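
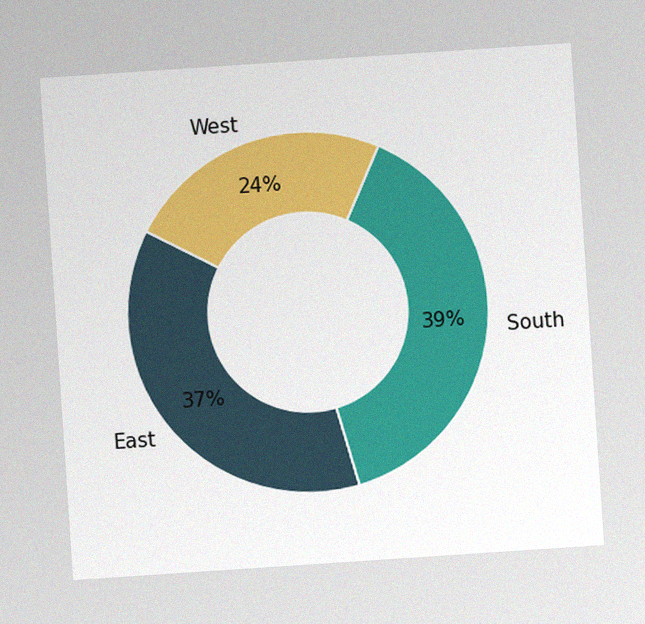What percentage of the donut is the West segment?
24%

The chart is tilted about 4° counter-clockwise, with some photo noise. The West segment takes up 24% of the ring.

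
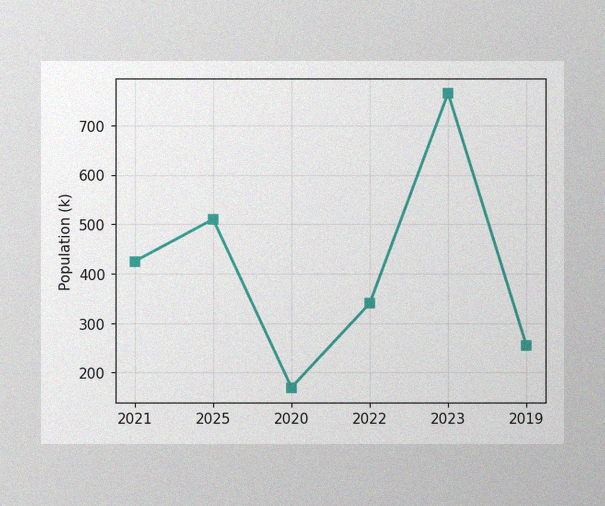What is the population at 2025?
510k

The image has some photo noise and uneven lighting. At 2025, the line is at 510k.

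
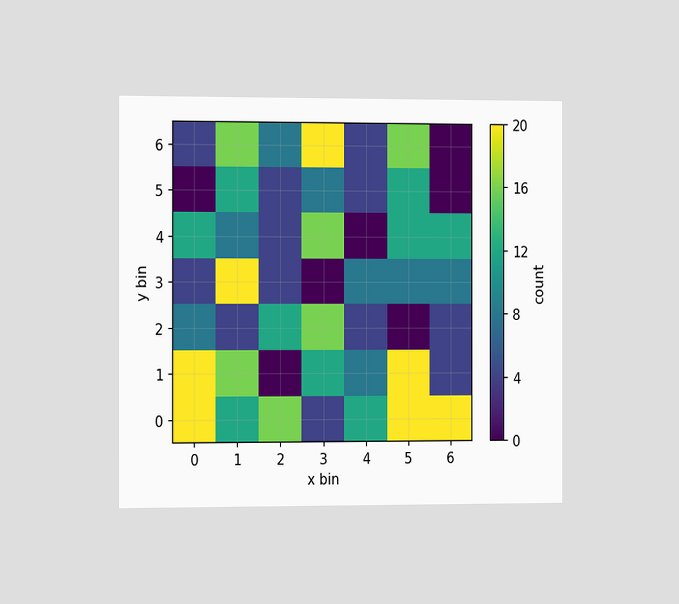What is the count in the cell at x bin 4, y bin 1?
8

The chart is viewed slightly from the left. Matching the cell (4, 1) against the colorbar gives 8.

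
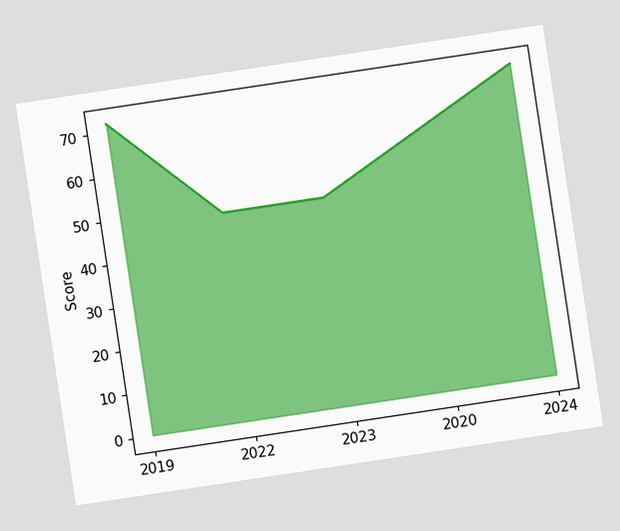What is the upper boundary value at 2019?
The chart is tilted about 9° counter-clockwise. At 2019 the upper boundary is at 72.

72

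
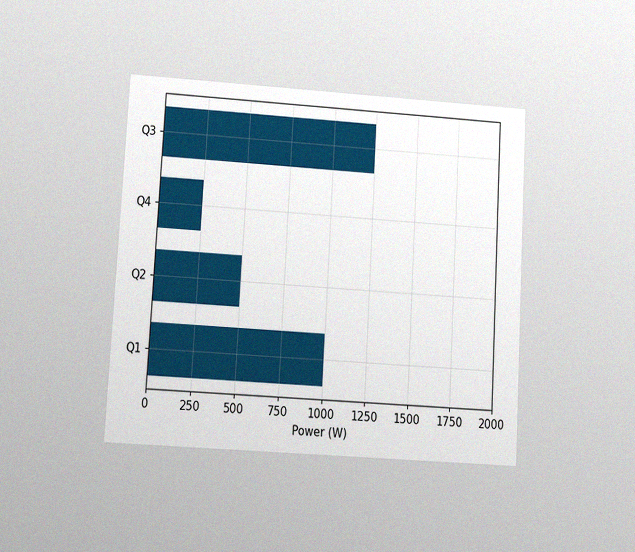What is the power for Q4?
The chart is tilted about 3° clockwise and viewed at a slight angle, with some photo noise. Reading along the chart's x-axis, the Q4 bar reaches 250W.

250W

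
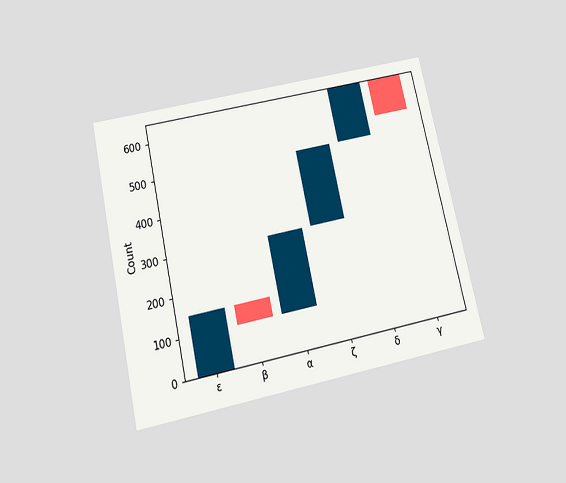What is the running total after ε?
150

The chart is tilted about 12° counter-clockwise and viewed slightly from below. After ε the running total reaches 150.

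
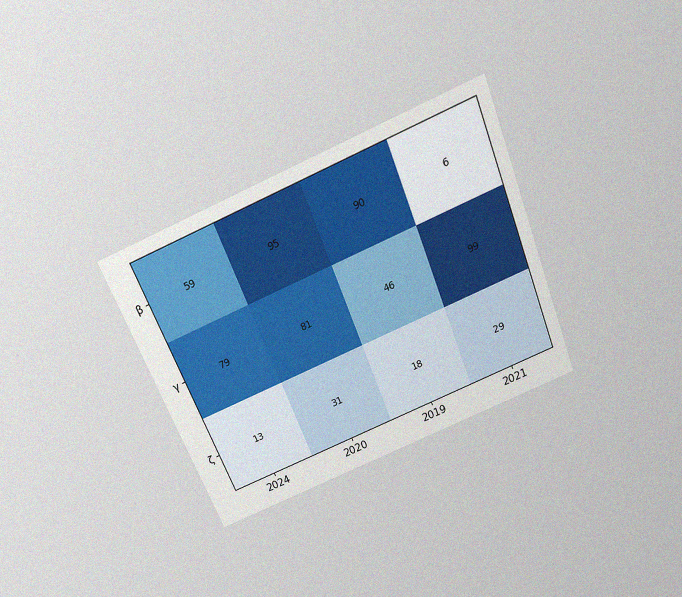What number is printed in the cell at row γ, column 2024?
The chart is tilted about 23° counter-clockwise and viewed slightly from above, with some photo noise. The (γ, 2024) cell reads 79.

79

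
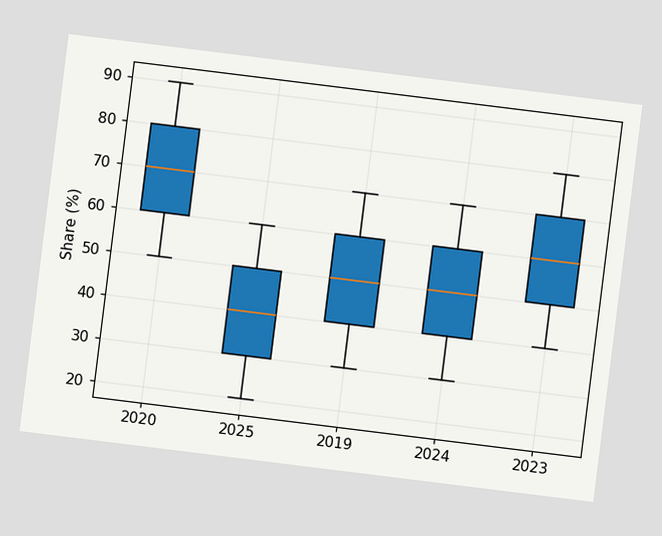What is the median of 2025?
40%

The chart is tilted about 7° clockwise. The median line in the 2025 box sits at 40%.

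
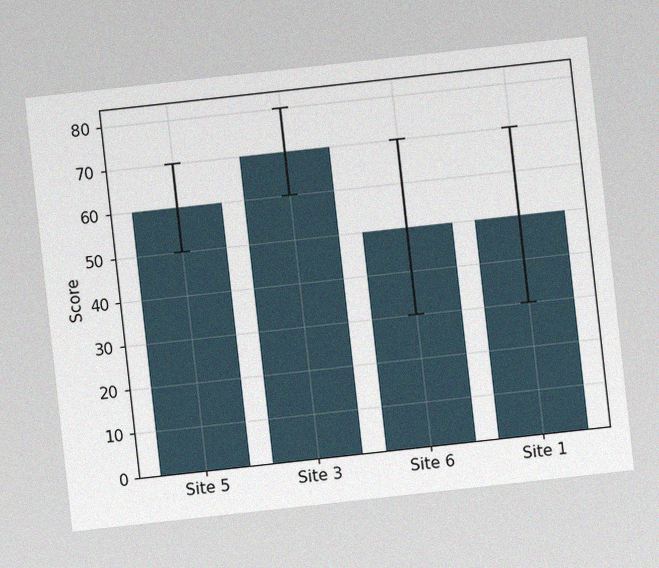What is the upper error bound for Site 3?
80

The chart is tilted about 6° counter-clockwise, with some photo noise. The Site 3 bar's upper whisker reaches 80.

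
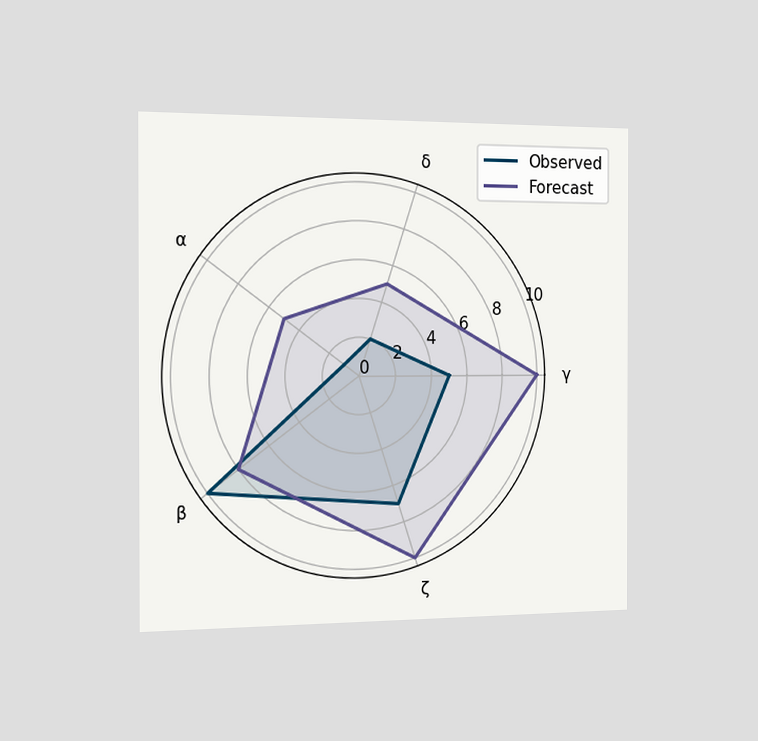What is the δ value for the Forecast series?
5

The chart is viewed slightly from the left. On the δ axis, Forecast reaches 5.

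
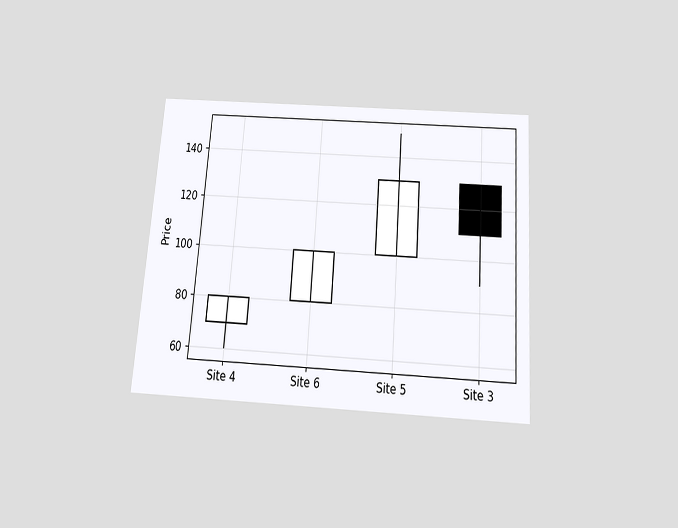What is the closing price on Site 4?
The chart is tilted about 4° clockwise and viewed slightly from below. The Site 4 candle closes at 80.

80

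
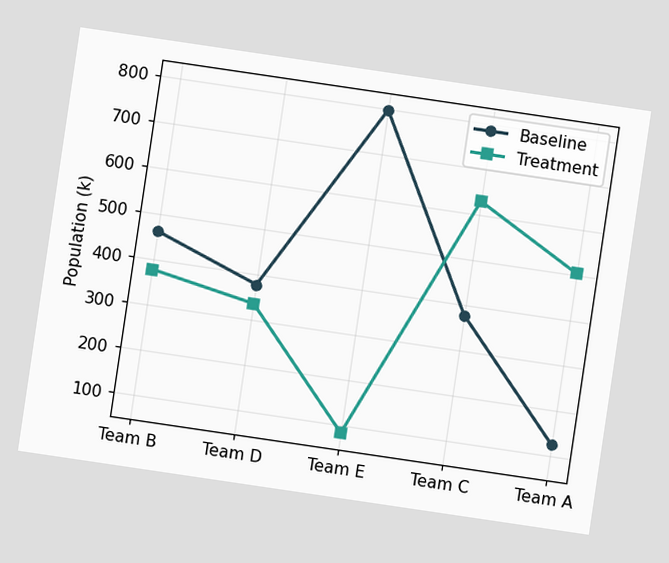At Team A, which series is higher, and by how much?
Treatment, by 378k

The chart is tilted about 8° clockwise. At Team A, Treatment sits above the other line by 378k.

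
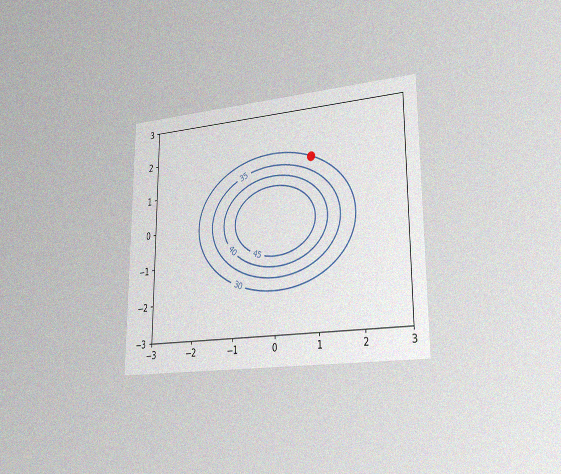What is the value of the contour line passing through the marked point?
The chart is viewed slightly from the right, with some photo noise. The marked point sits on the contour labelled 30.

30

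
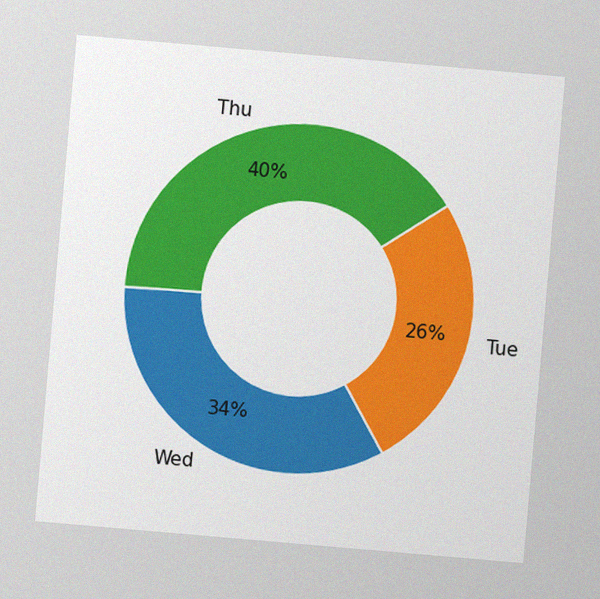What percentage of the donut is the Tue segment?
26%

The chart is tilted about 5° clockwise, with some photo noise. The Tue segment takes up 26% of the ring.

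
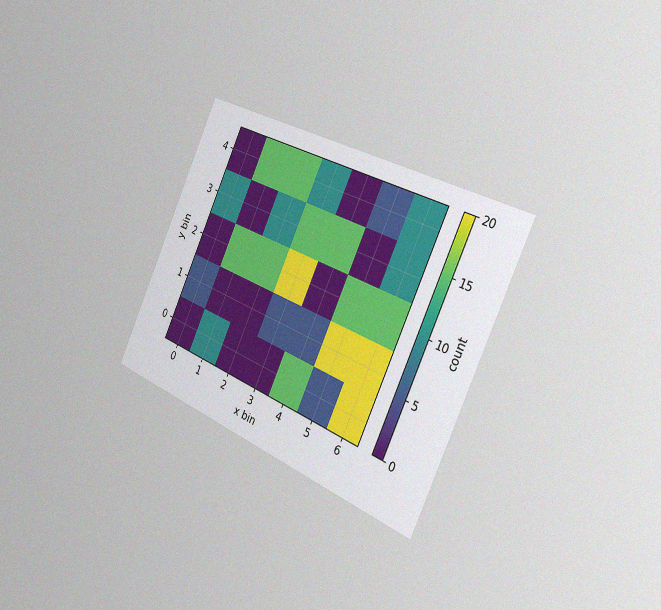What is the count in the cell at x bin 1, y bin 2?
15

The chart is tilted about 24° clockwise and viewed slightly from the right, with some photo noise. Matching the cell (1, 2) against the colorbar gives 15.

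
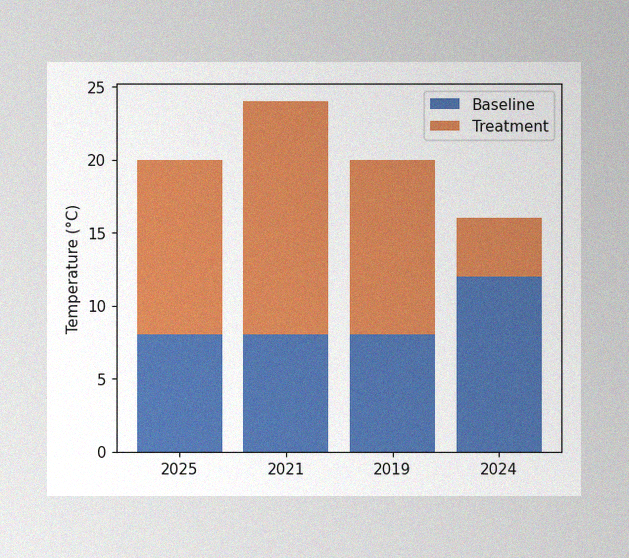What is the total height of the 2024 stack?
The image has some photo noise and uneven lighting. The 2024 stack's top reaches 16°C on the y-axis.

16°C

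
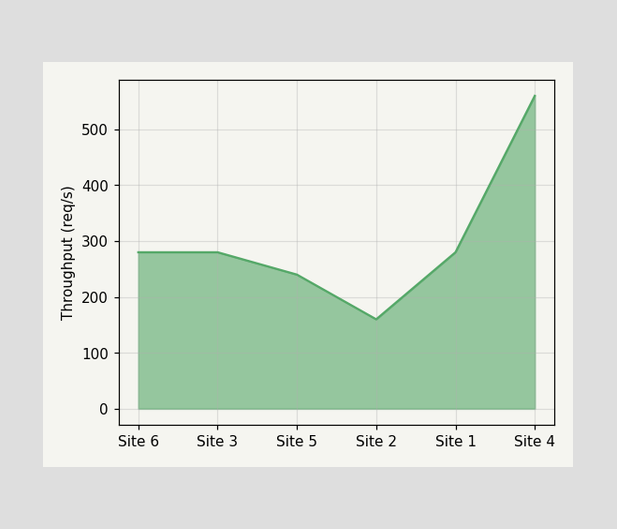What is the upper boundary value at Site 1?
280req/s

At Site 1 the upper boundary is at 280req/s.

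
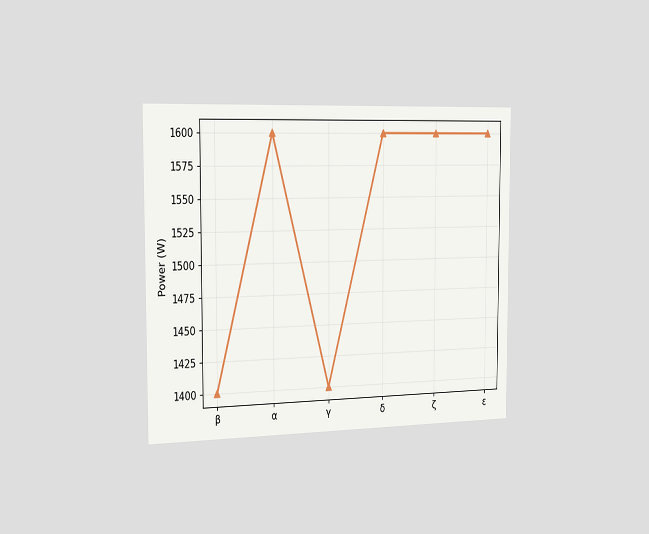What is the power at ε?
1600W

The chart is viewed slightly from the left. At ε, the line is at 1600W.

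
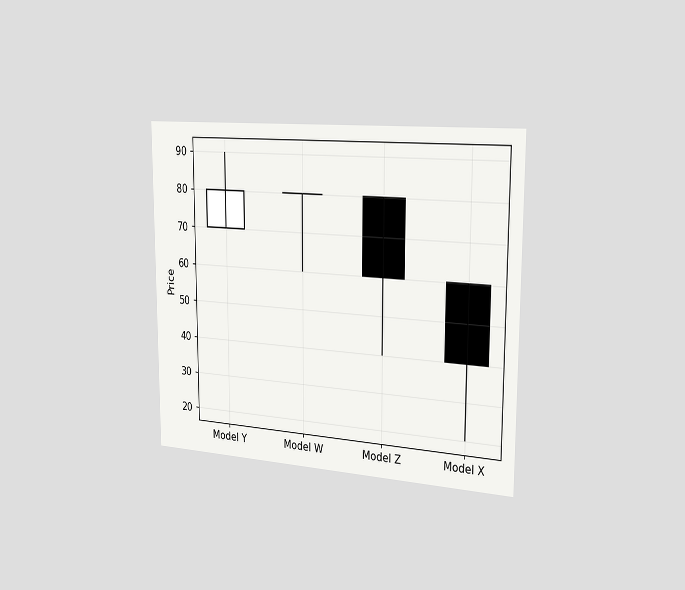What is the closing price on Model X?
The chart is viewed slightly from the right. The Model X candle closes at 40.

40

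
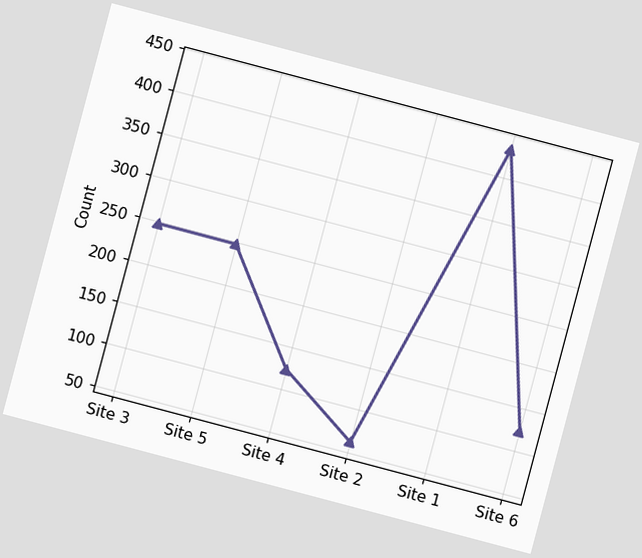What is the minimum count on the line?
62

The chart is tilted about 15° clockwise. The lowest point is at Site 2, and reading across to the y-axis gives 62.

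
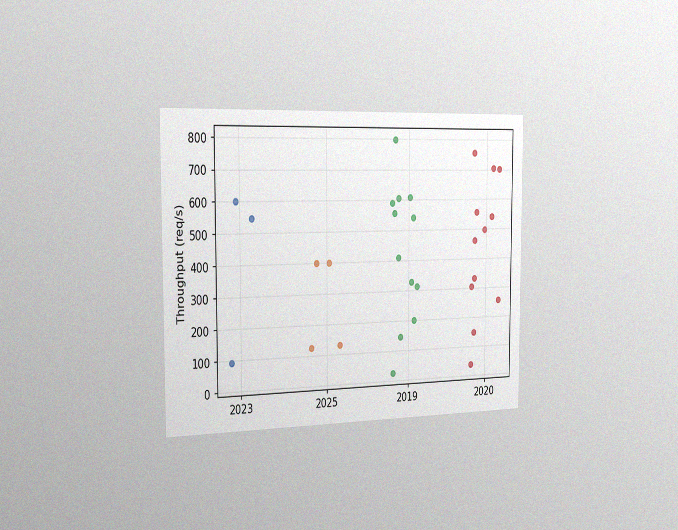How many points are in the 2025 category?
The chart is viewed slightly from the left, with some photo noise. Counting the markers in the 2025 column gives 4.

4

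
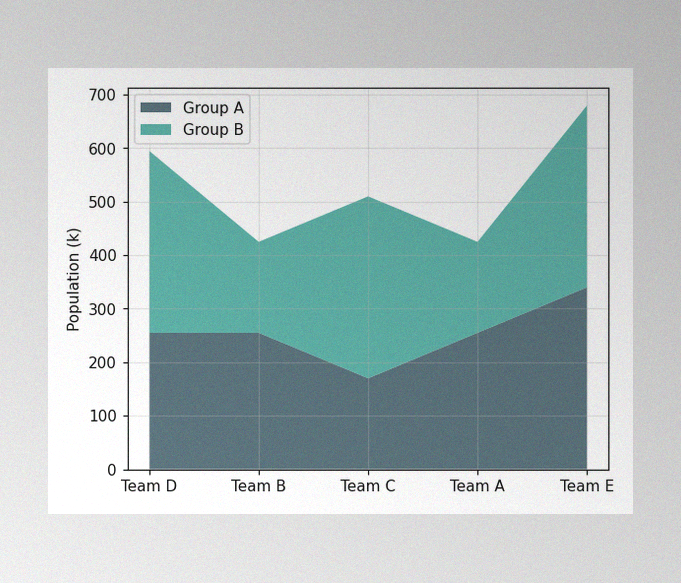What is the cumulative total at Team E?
680k

The image has some photo noise and uneven lighting. The stacked total at Team E reaches 680k.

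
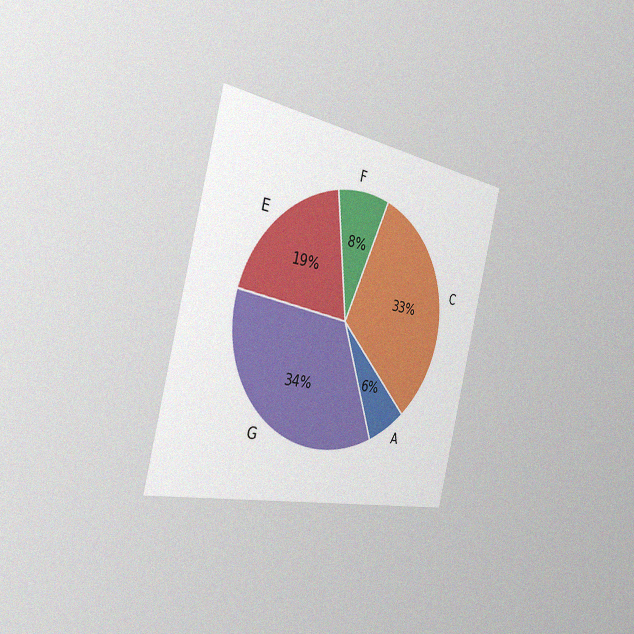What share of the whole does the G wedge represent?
The chart is tilted about 14° clockwise and viewed slightly from the left, with some photo noise. The G slice takes up 34% of the pie.

34%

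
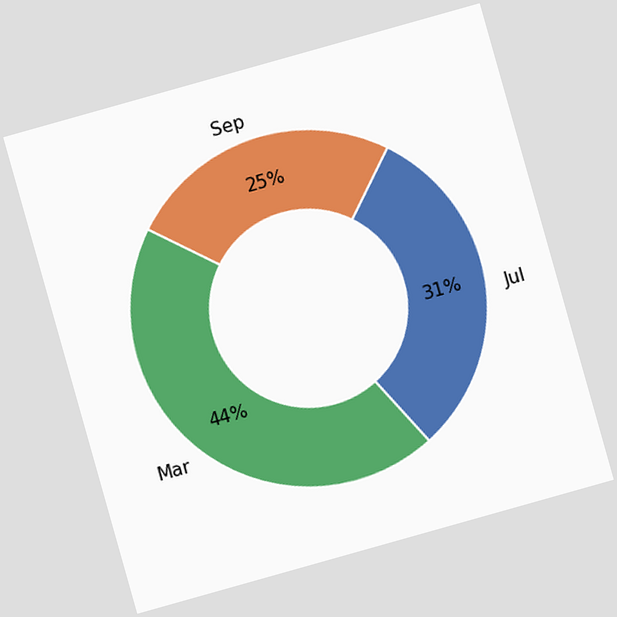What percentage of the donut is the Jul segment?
31%

The chart is tilted about 16° counter-clockwise. The Jul segment takes up 31% of the ring.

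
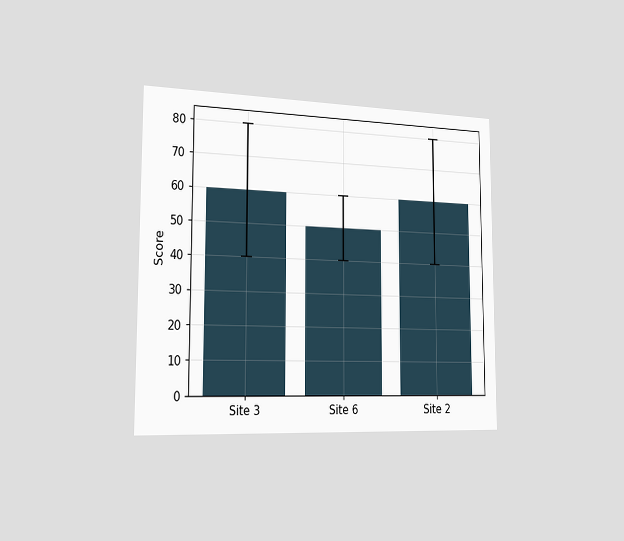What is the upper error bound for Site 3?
The chart is viewed slightly from the left. The Site 3 bar's upper whisker reaches 80.

80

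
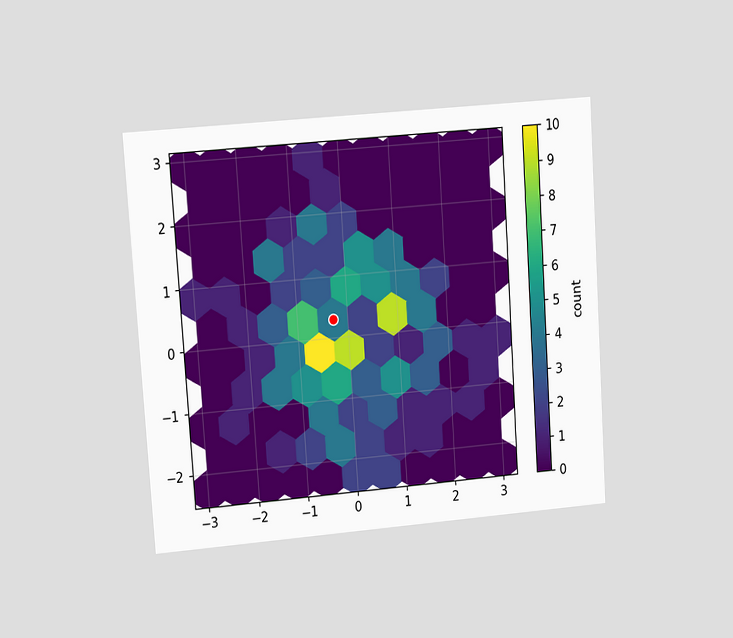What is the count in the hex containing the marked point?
4

The chart is tilted about 4° counter-clockwise and viewed at a slight angle. The marked hex reads 4 on the colorbar.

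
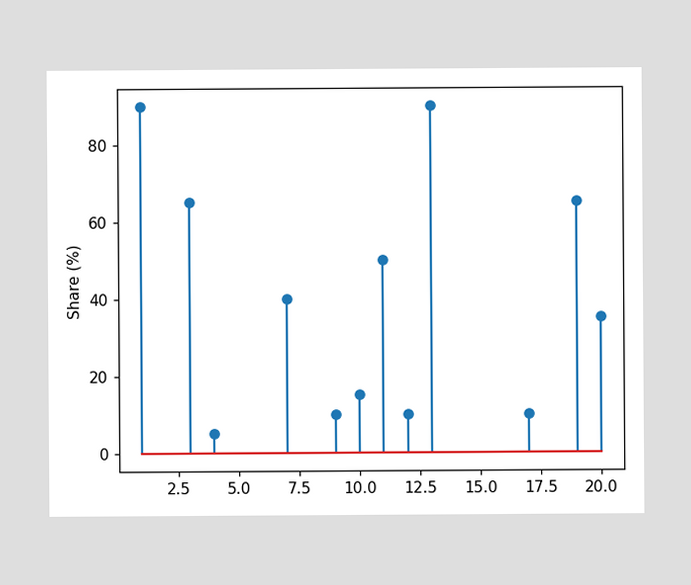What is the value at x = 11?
50%

The stem at x=11 reaches 50%.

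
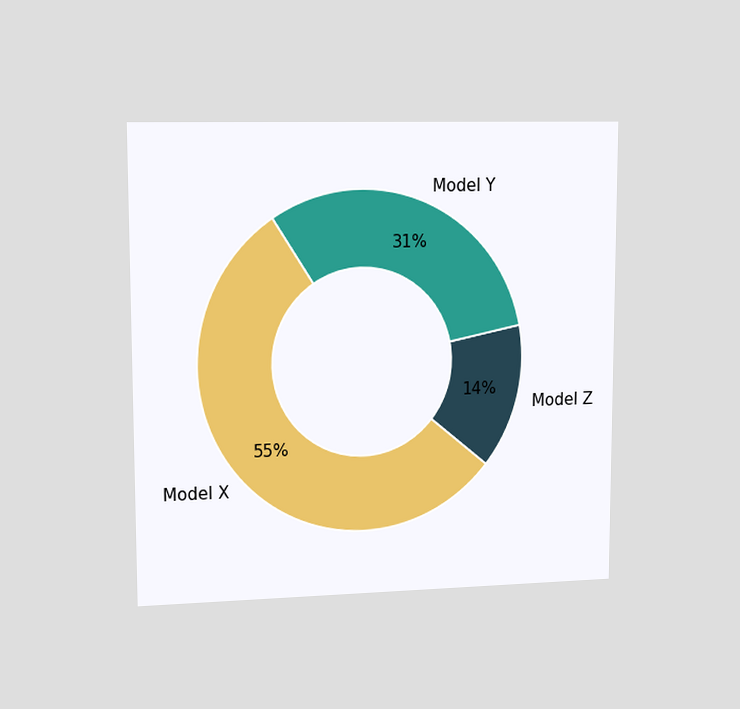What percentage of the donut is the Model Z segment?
14%

The chart is viewed slightly from the left. The Model Z segment takes up 14% of the ring.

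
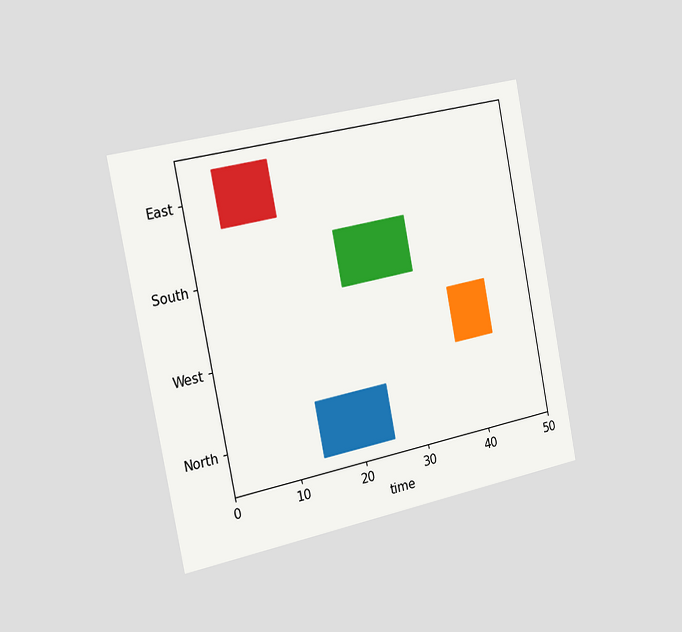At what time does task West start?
37

The chart is tilted about 11° counter-clockwise and viewed slightly from the left. The West bar begins at t=37.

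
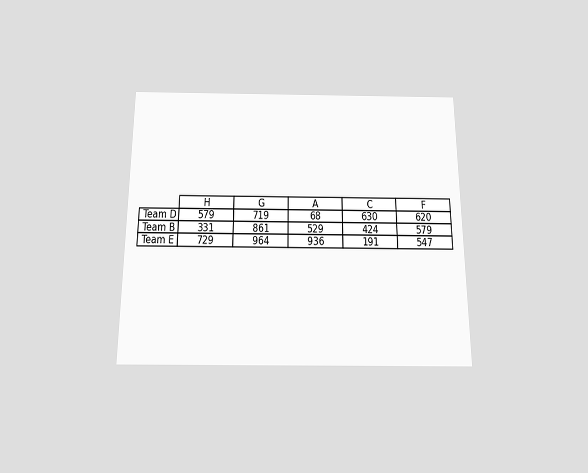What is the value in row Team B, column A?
The chart is viewed slightly from below. The (Team B, A) cell reads 529.

529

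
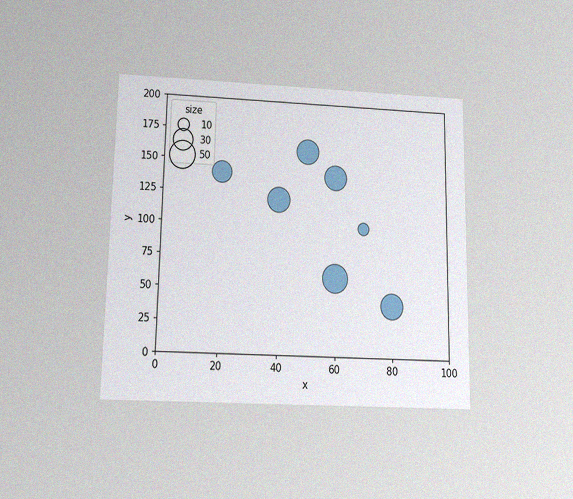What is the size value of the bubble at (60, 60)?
50

The chart is viewed slightly from below, with some photo noise. Matching the bubble at (60, 60) against the size legend gives 50.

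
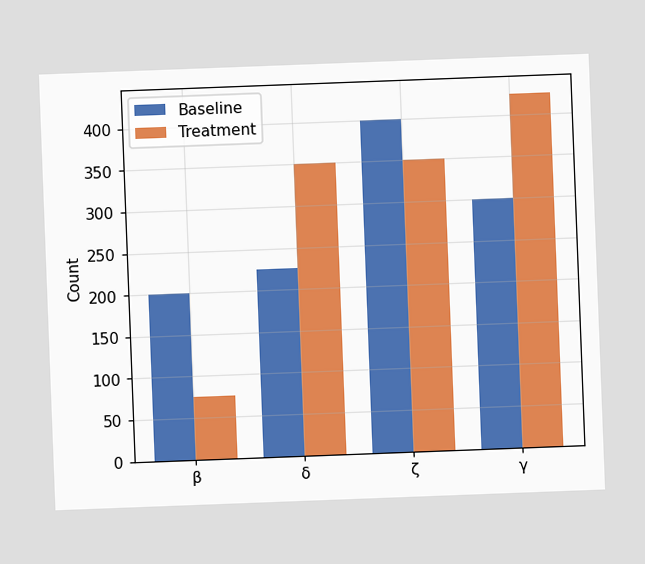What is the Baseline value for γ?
The chart is tilted about 2° counter-clockwise. The Baseline bar at γ reaches 300 on the y-axis.

300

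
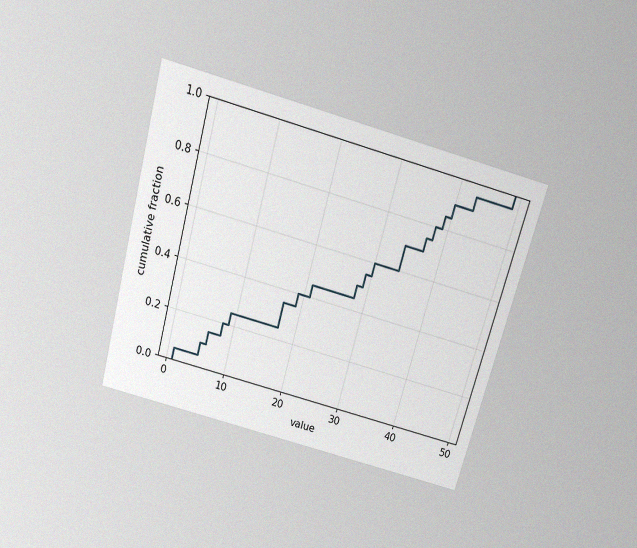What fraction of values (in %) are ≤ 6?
The chart is tilted about 15° clockwise and viewed slightly from above, with some photo noise. At x=6 the ECDF step is at 15%.

15%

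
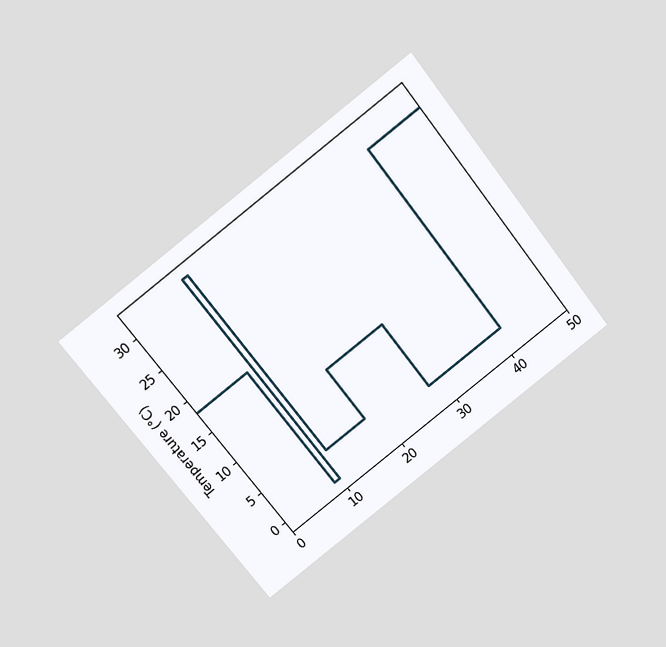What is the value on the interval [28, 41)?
2°C

The chart is tilted about 38° counter-clockwise and viewed at a slight angle. On [28, 41) the step sits at 2°C.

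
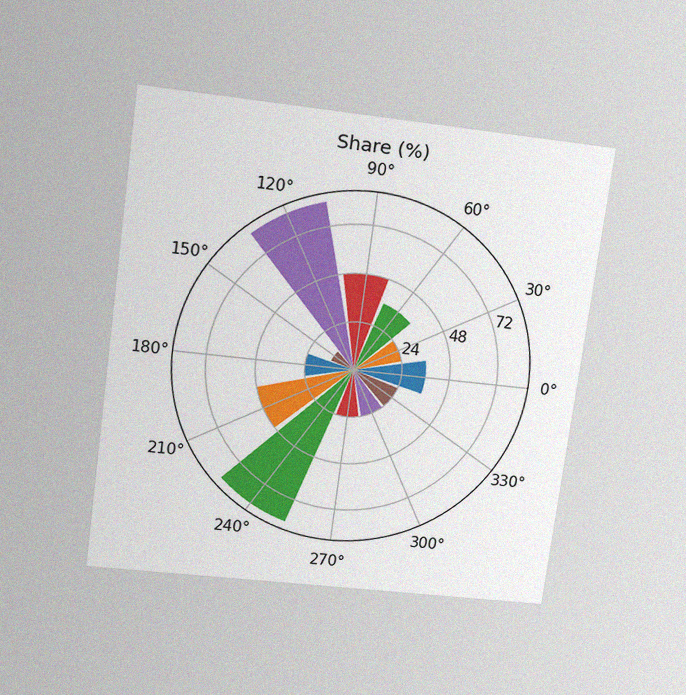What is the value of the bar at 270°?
The chart is tilted about 8° clockwise and viewed slightly from above, with some photo noise. The bar at 270° reaches 24% on the radial axis.

24%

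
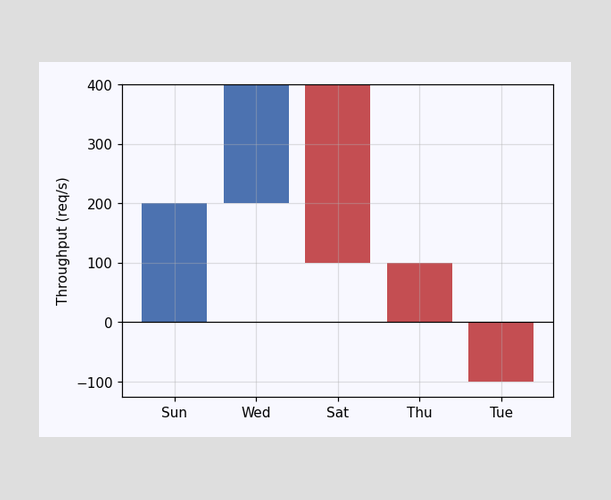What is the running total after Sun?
After Sun the running total reaches 200req/s.

200req/s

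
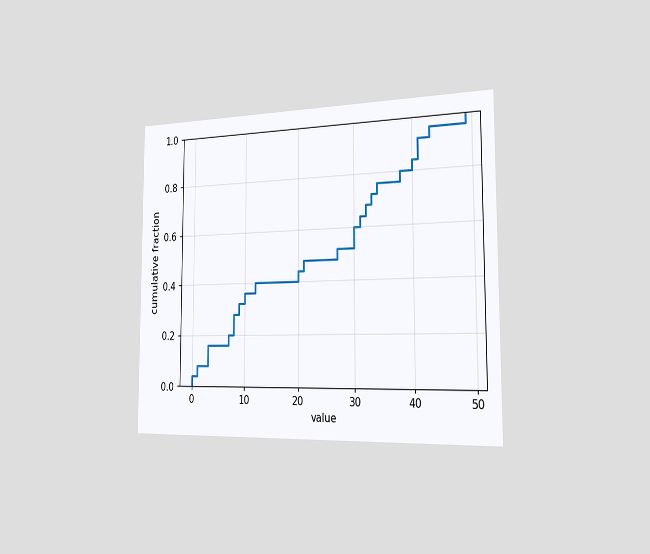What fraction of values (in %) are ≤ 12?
40%

The chart is viewed slightly from the right. At x=12 the ECDF step is at 40%.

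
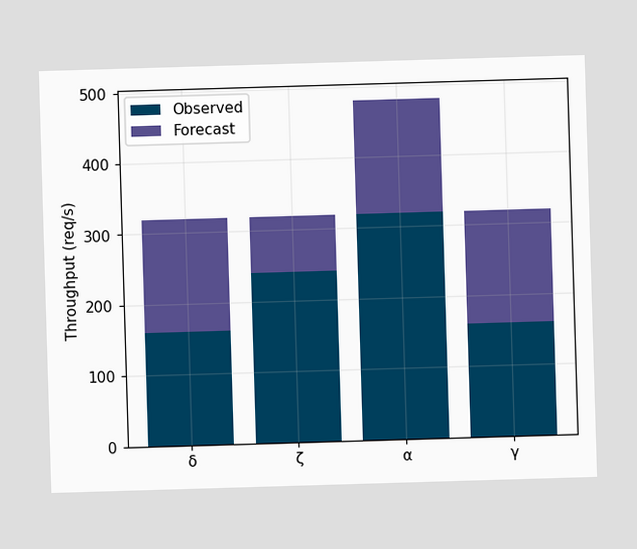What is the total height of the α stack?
The α stack's top reaches 480req/s on the y-axis.

480req/s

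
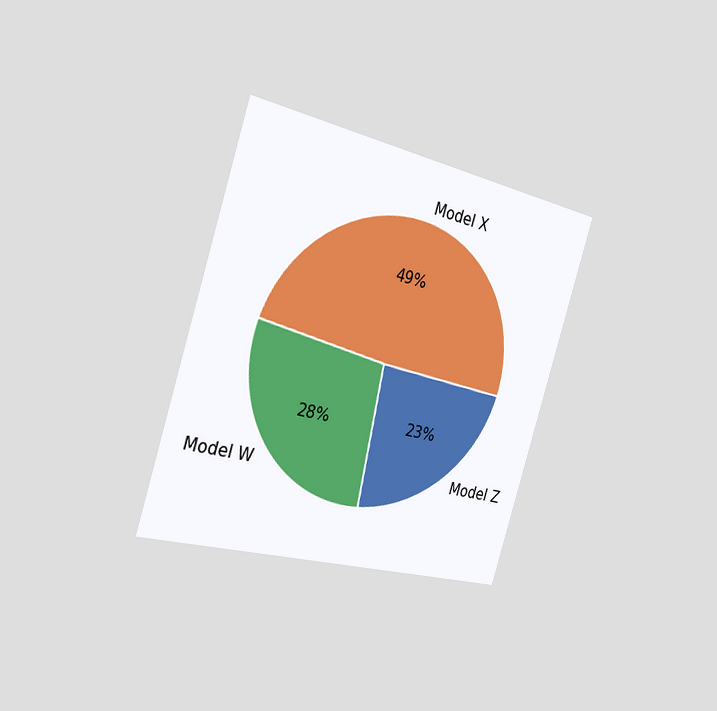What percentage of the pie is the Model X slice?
The chart is tilted about 17° clockwise and viewed slightly from the left. The Model X slice takes up 49% of the pie.

49%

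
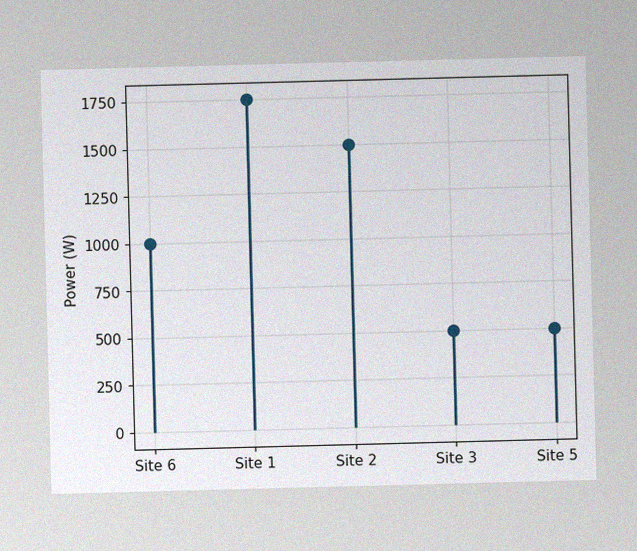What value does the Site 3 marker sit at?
The image has some photo noise and uneven lighting. The Site 3 marker sits at 500W.

500W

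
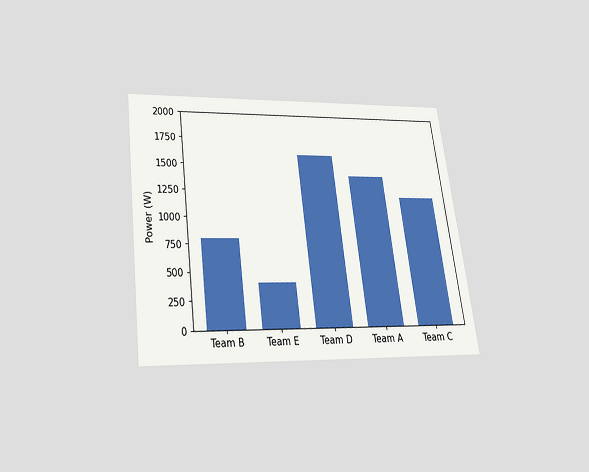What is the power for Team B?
800W

The chart is tilted about 7° counter-clockwise and viewed slightly from below. Reading along the chart's y-axis, the Team B bar reaches 800W.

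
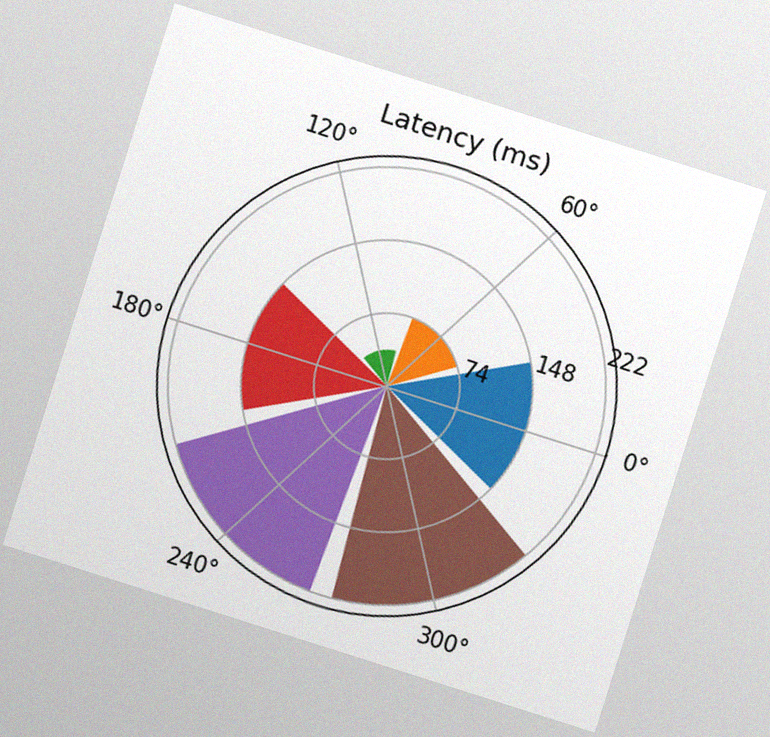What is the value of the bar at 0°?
The chart is tilted about 18° clockwise, with some photo noise. The bar at 0° reaches 148ms on the radial axis.

148ms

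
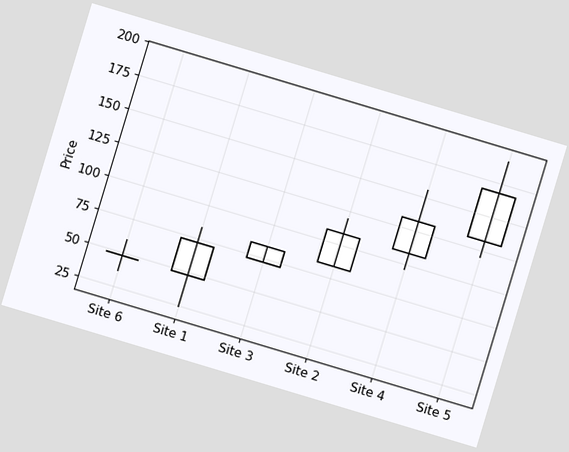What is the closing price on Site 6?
48

The chart is tilted about 17° clockwise. The Site 6 candle closes at 48.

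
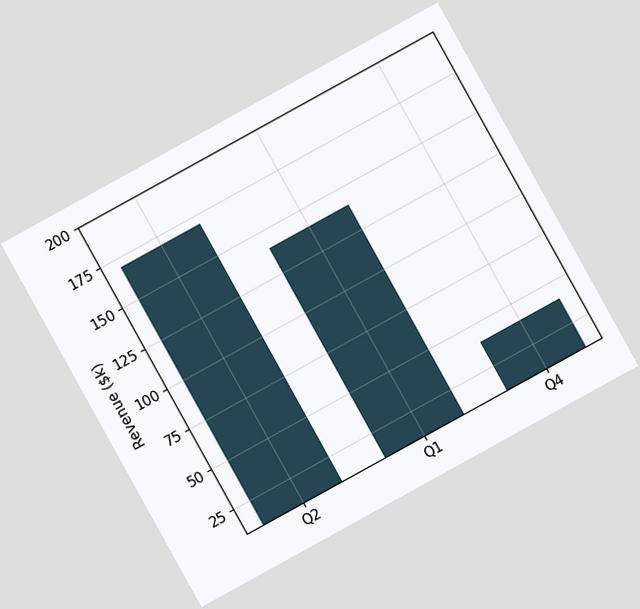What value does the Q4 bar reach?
The chart is tilted about 29° counter-clockwise. Reading along the chart's y-axis, the Q4 bar reaches $40k.

$40k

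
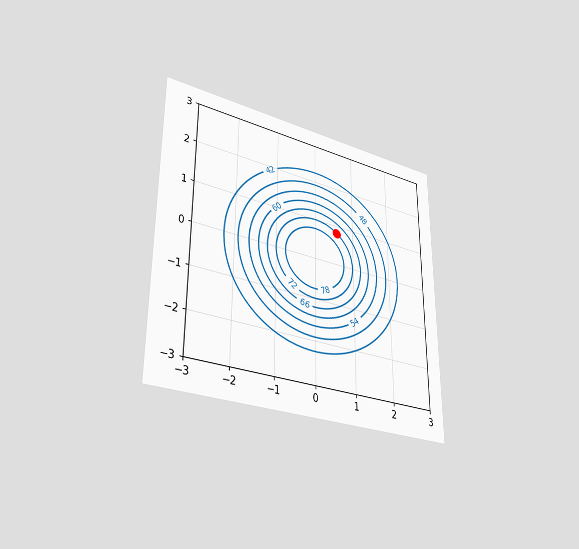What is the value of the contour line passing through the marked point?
The chart is viewed at a slight angle. The marked point sits on the contour labelled 72.

72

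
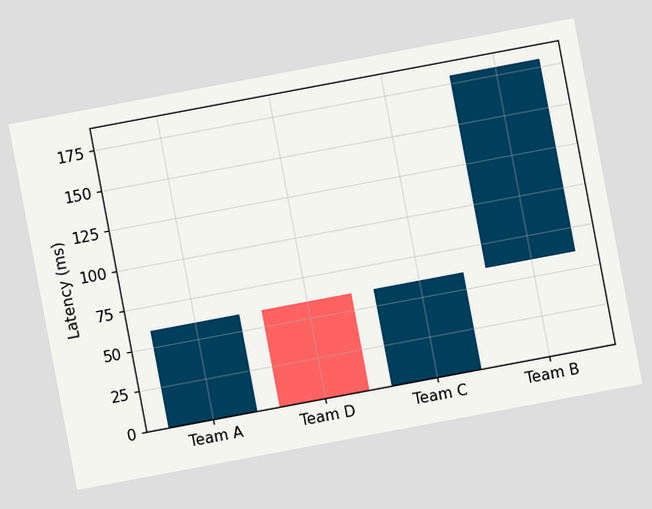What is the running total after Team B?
The chart is tilted about 11° counter-clockwise. After Team B the running total reaches 180ms.

180ms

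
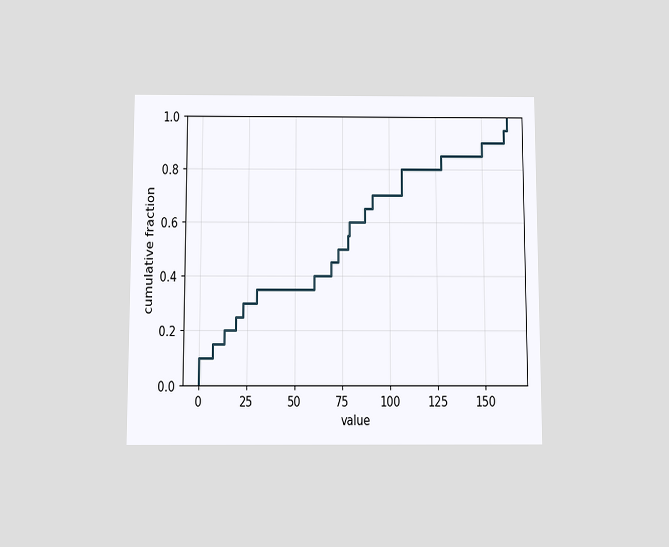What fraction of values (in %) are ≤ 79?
60%

The chart is viewed slightly from below. At x=79 the ECDF step is at 60%.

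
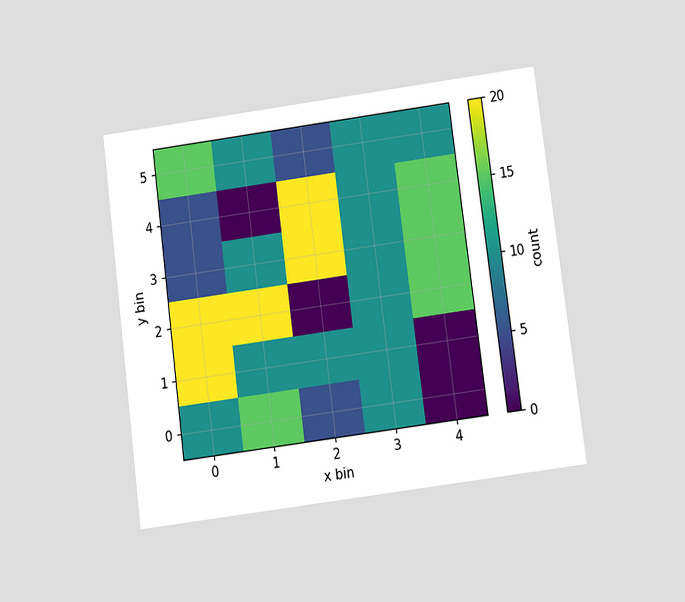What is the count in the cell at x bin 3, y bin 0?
10

The chart is tilted about 7° counter-clockwise and viewed slightly from below. Matching the cell (3, 0) against the colorbar gives 10.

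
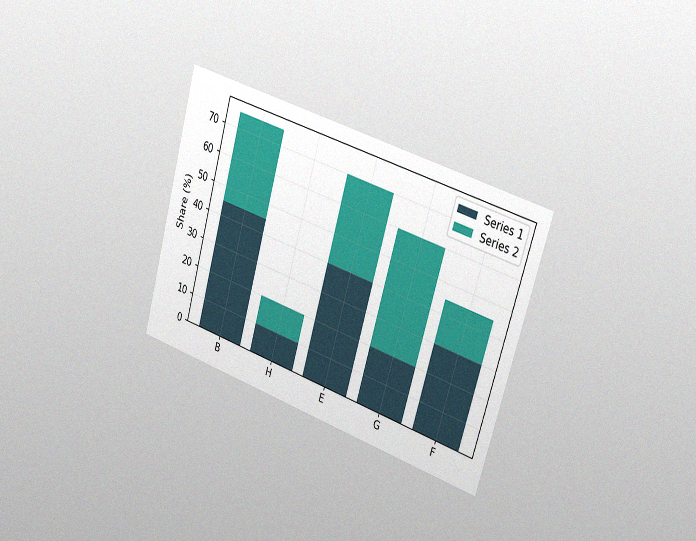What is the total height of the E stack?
70%

The chart is tilted about 17° clockwise and viewed slightly from the right, with some photo noise. The E stack's top reaches 70% on the y-axis.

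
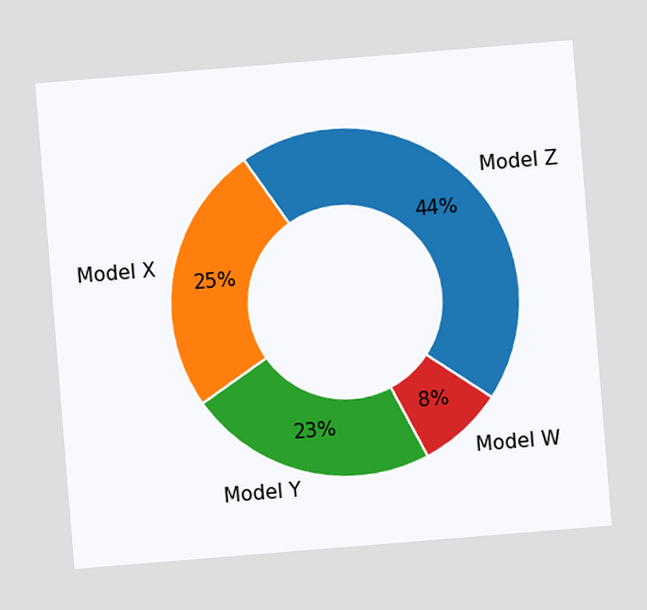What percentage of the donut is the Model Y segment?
23%

The chart is tilted about 5° counter-clockwise. The Model Y segment takes up 23% of the ring.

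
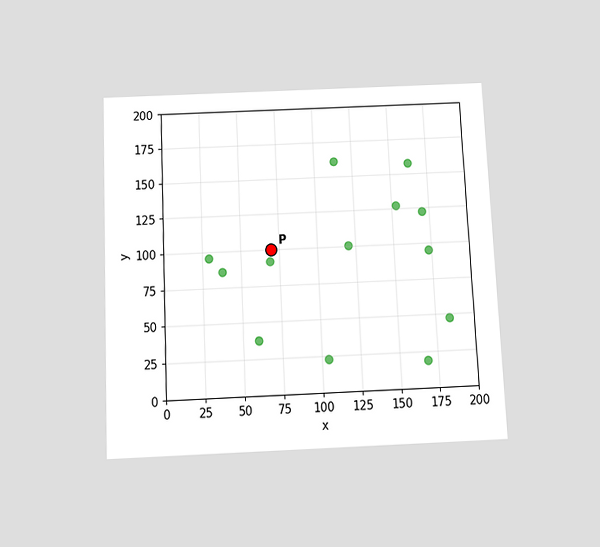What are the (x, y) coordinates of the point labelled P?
(70, 100)

The chart is tilted about 3° counter-clockwise and viewed slightly from below. Following the gridlines from P to each axis, P sits at (70, 100).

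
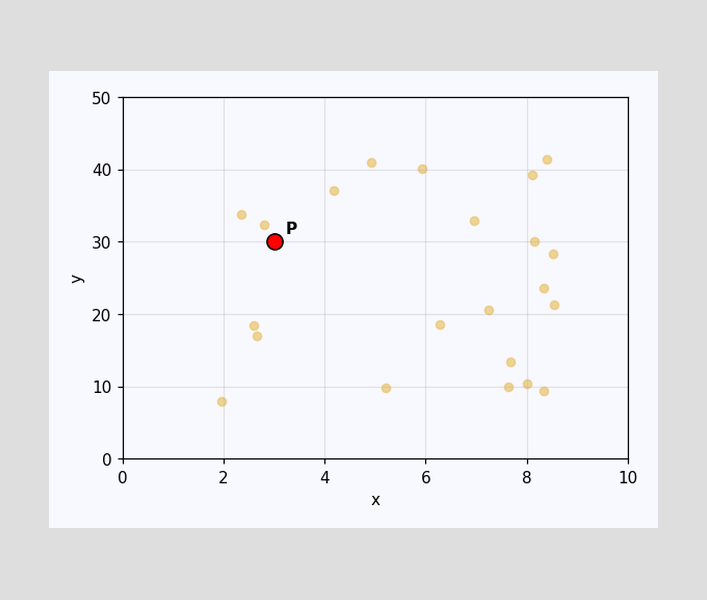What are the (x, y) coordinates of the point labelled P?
(3, 30)

Following the gridlines from P to each axis, P sits at (3, 30).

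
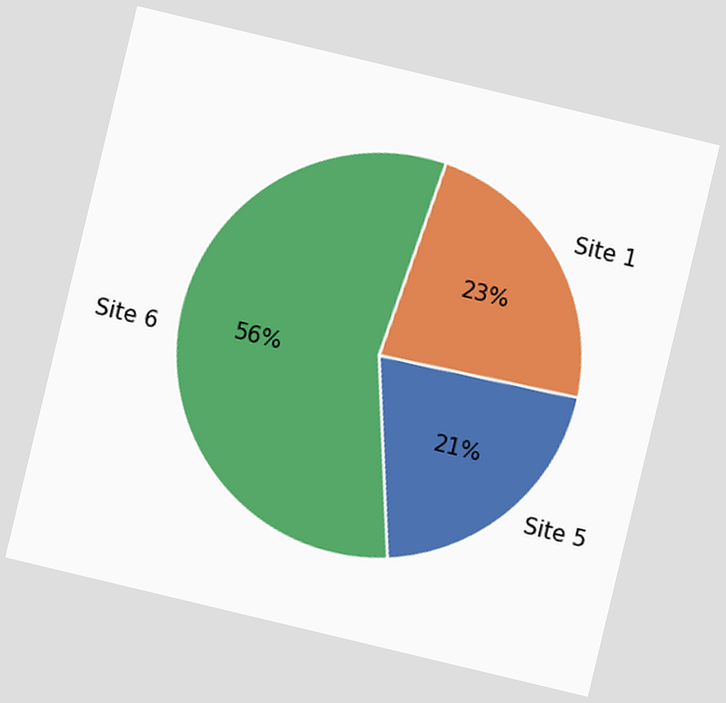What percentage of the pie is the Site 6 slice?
The chart is tilted about 13° clockwise. The Site 6 slice takes up 56% of the pie.

56%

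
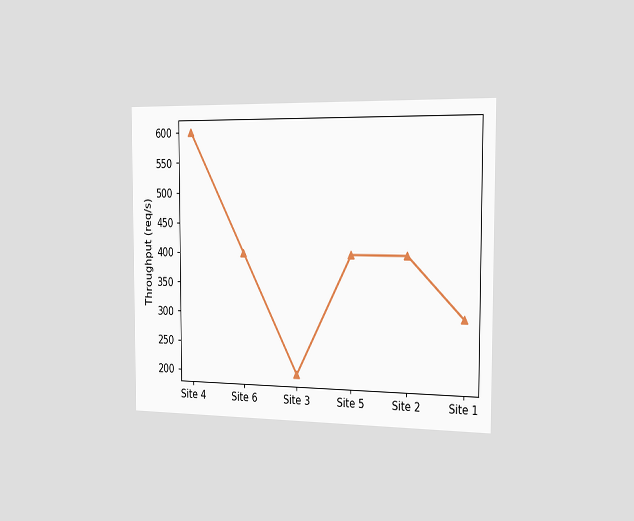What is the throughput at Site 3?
The chart is viewed slightly from the right. At Site 3, the line is at 200req/s.

200req/s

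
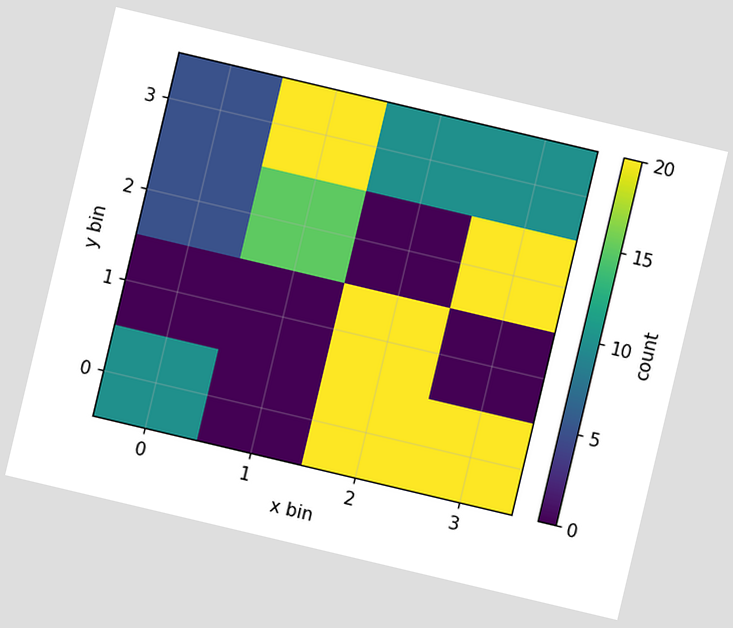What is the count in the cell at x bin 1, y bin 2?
The chart is tilted about 13° clockwise. Matching the cell (1, 2) against the colorbar gives 15.

15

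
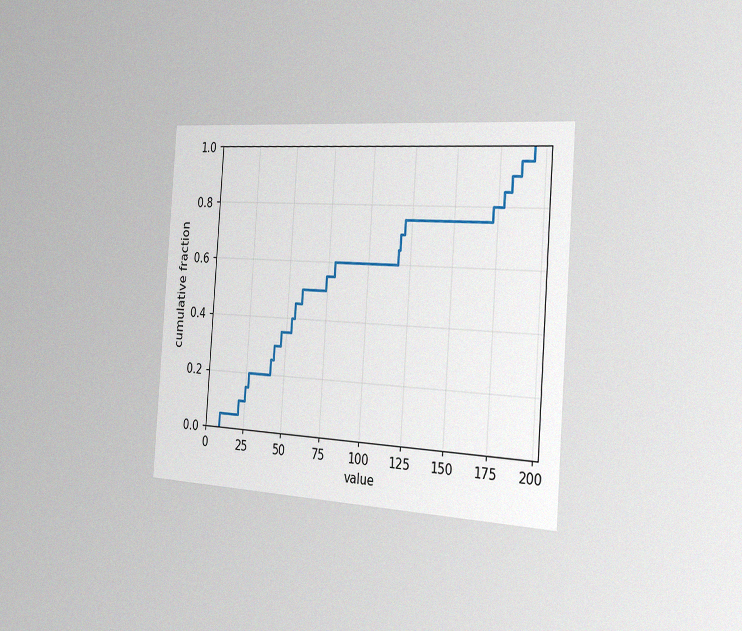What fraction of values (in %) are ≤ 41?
25%

The chart is tilted about 4° clockwise and viewed slightly from the right, with some photo noise. At x=41 the ECDF step is at 25%.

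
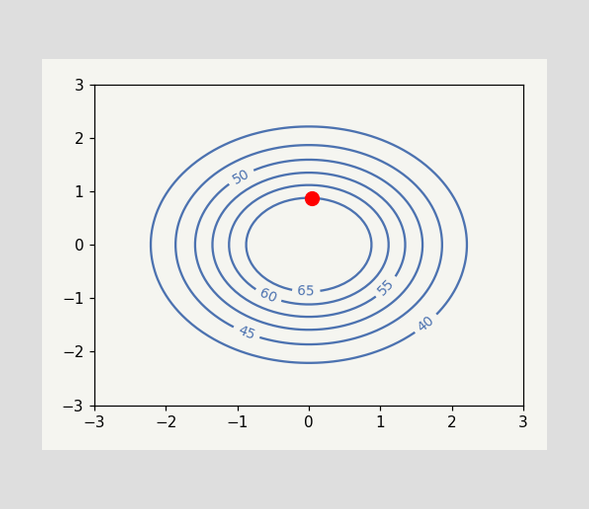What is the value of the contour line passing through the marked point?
65

The marked point sits on the contour labelled 65.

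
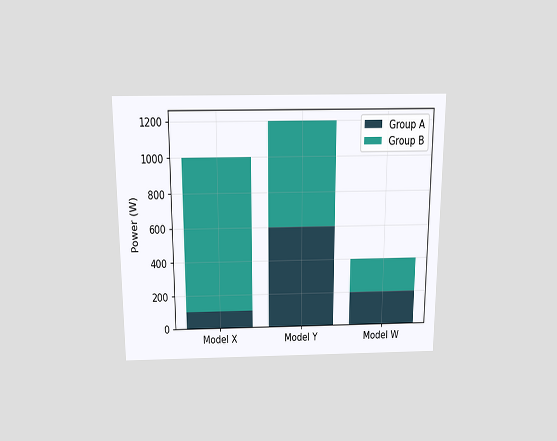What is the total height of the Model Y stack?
The chart is viewed slightly from above. The Model Y stack's top reaches 1200W on the y-axis.

1200W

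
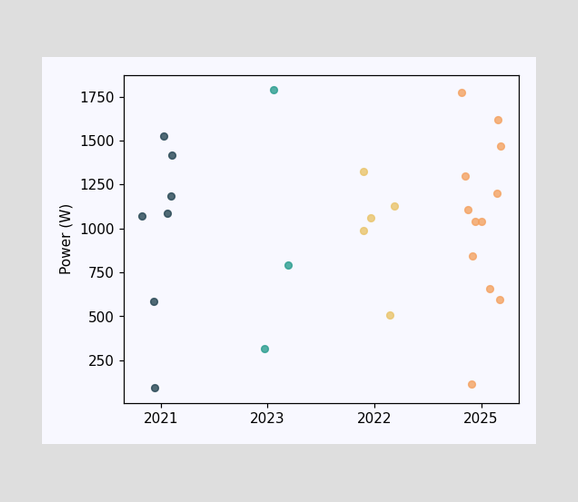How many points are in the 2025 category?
Counting the markers in the 2025 column gives 12.

12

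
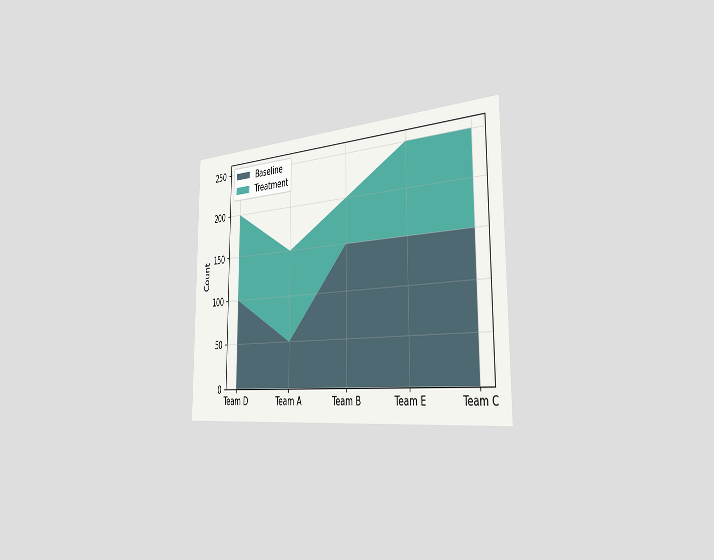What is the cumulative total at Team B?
200

The chart is viewed slightly from the right. The stacked total at Team B reaches 200.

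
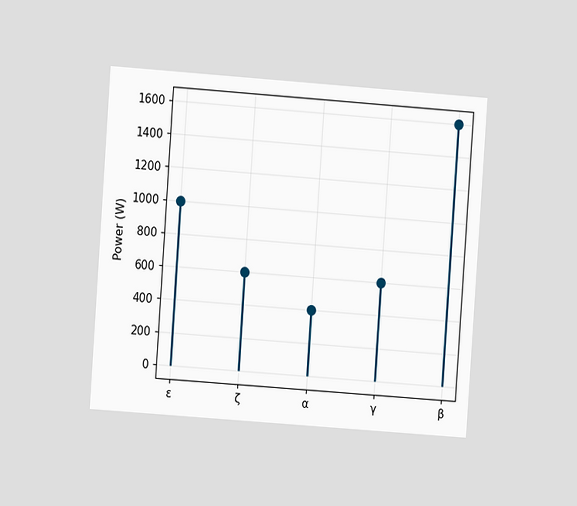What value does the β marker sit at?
1600W

The chart is tilted about 4° clockwise and viewed at a slight angle. The β marker sits at 1600W.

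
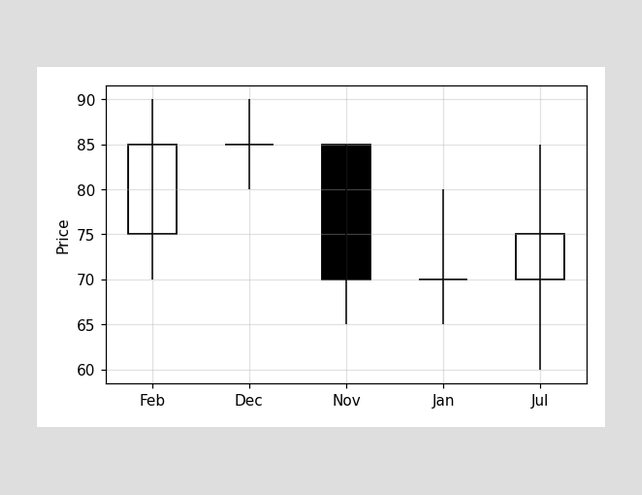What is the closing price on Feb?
85

The Feb candle closes at 85.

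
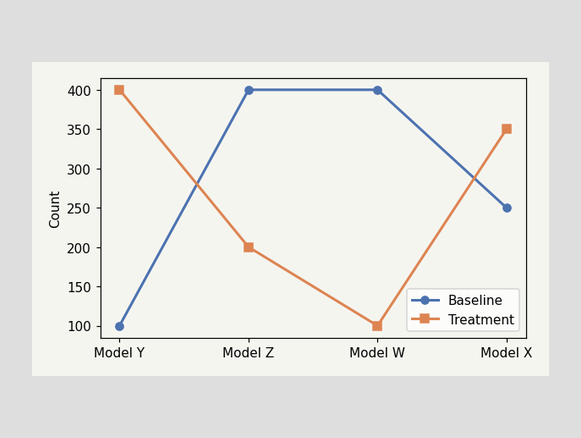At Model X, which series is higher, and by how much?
Treatment, by 100

At Model X, Treatment sits above the other line by 100.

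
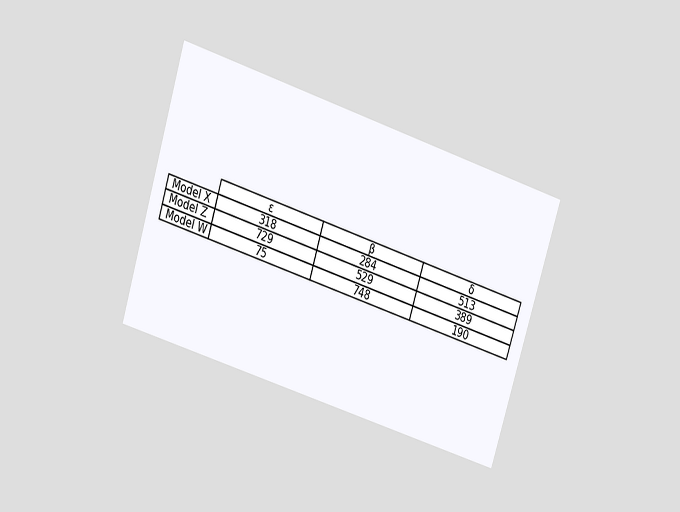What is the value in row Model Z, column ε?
729

The chart is tilted about 17° clockwise and viewed slightly from above. The (Model Z, ε) cell reads 729.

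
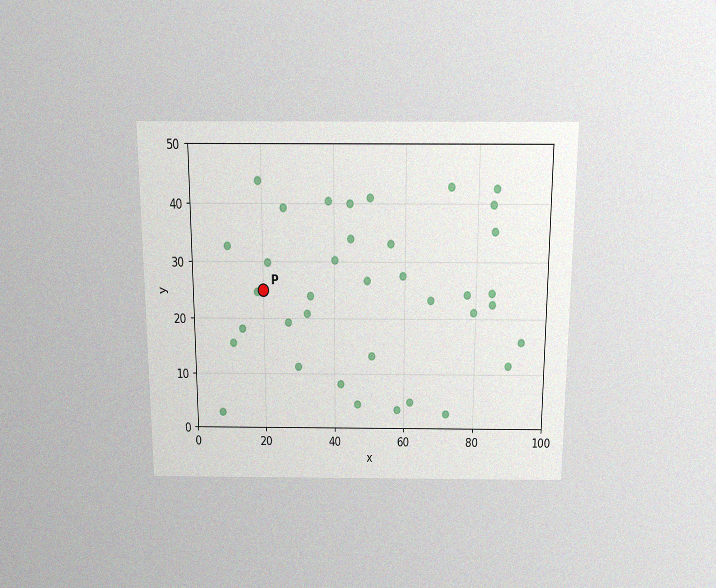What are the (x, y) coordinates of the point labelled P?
The chart is viewed slightly from above, with some photo noise. Following the gridlines from P to each axis, P sits at (20, 25).

(20, 25)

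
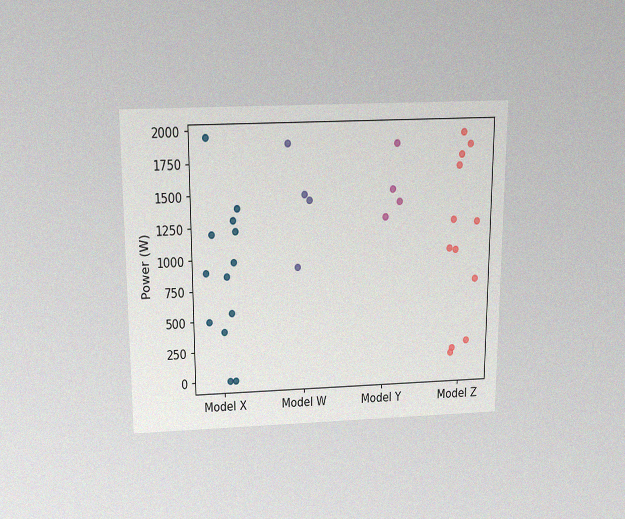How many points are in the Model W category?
4

The chart is viewed slightly from above, with some photo noise. Counting the markers in the Model W column gives 4.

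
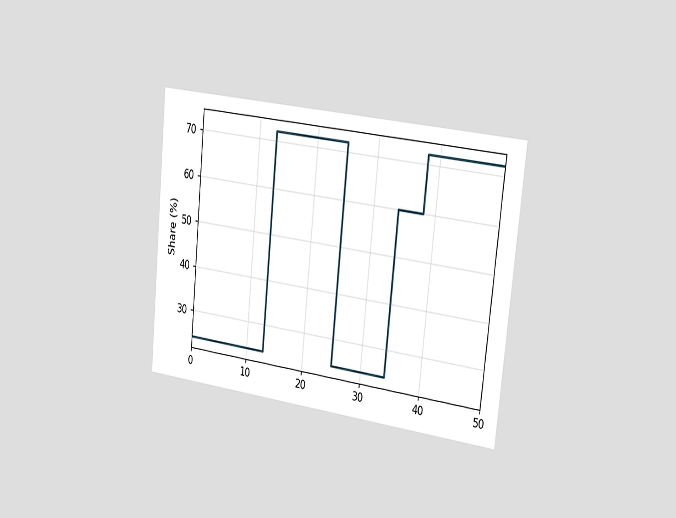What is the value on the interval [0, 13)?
The chart is tilted about 6° clockwise and viewed slightly from the right. On [0, 13) the step sits at 24%.

24%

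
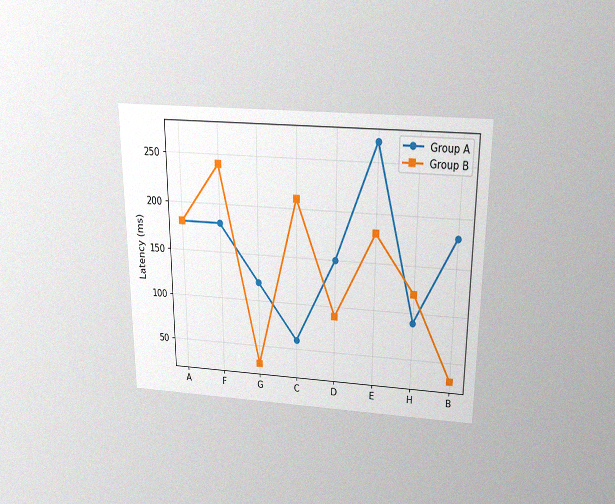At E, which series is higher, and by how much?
Group A, by 90ms

The chart is viewed slightly from above, with some photo noise. At E, Group A sits above the other line by 90ms.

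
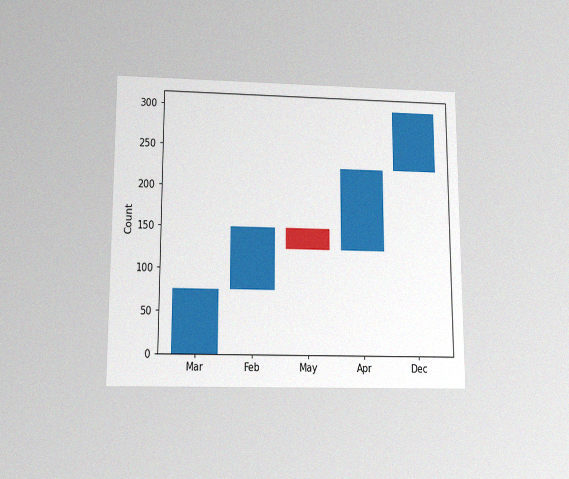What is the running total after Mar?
75

The chart is viewed slightly from below, with some photo noise. After Mar the running total reaches 75.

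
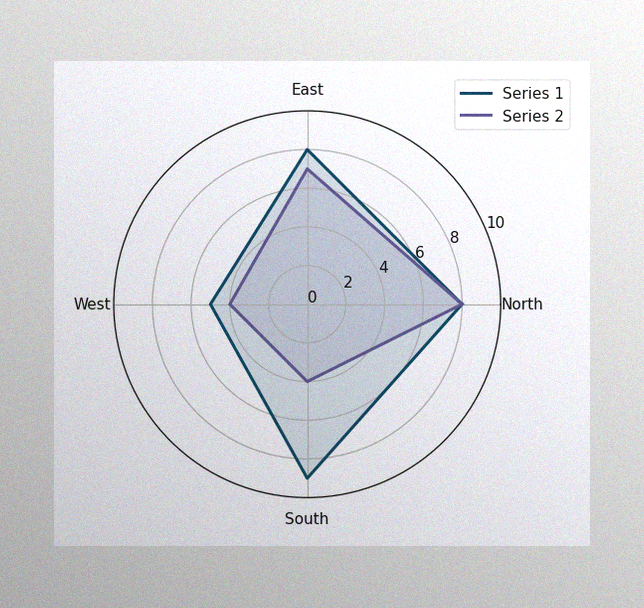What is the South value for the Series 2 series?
The image has some photo noise and uneven lighting. On the South axis, Series 2 reaches 4.

4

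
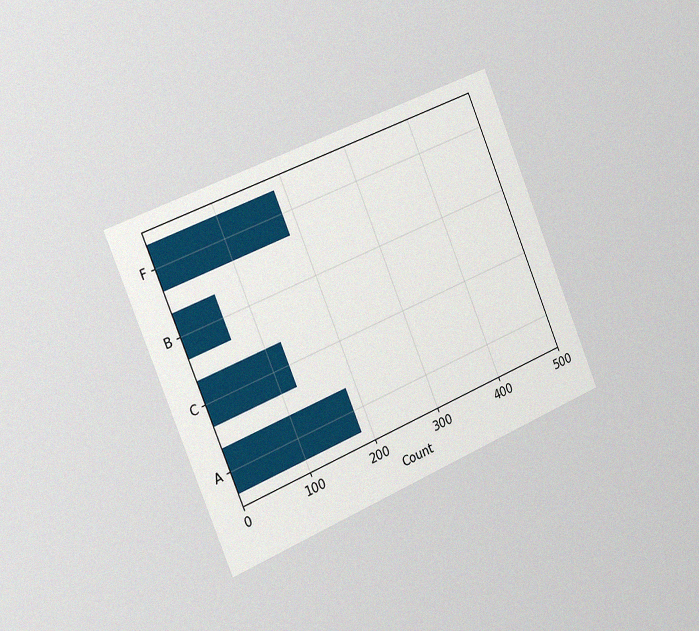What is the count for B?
The chart is tilted about 23° counter-clockwise and viewed slightly from the left, with some photo noise. Reading along the chart's x-axis, the B bar reaches 62.

62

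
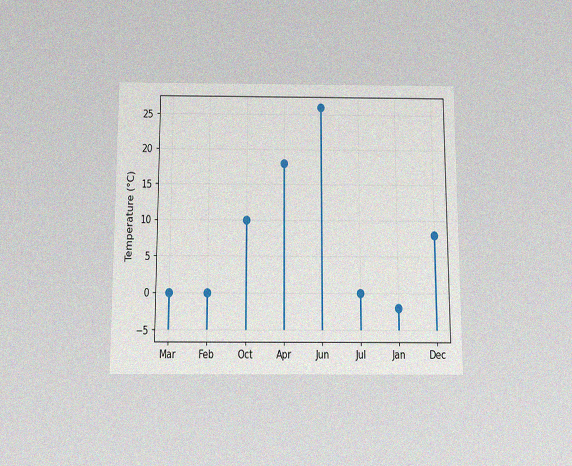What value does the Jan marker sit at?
The chart is viewed slightly from below, with some photo noise. The Jan marker sits at -2°C.

-2°C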